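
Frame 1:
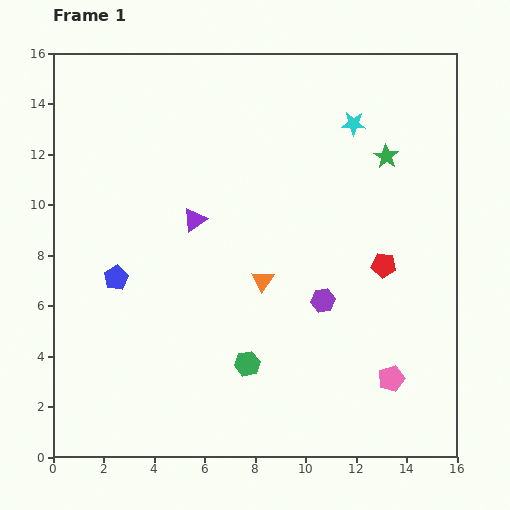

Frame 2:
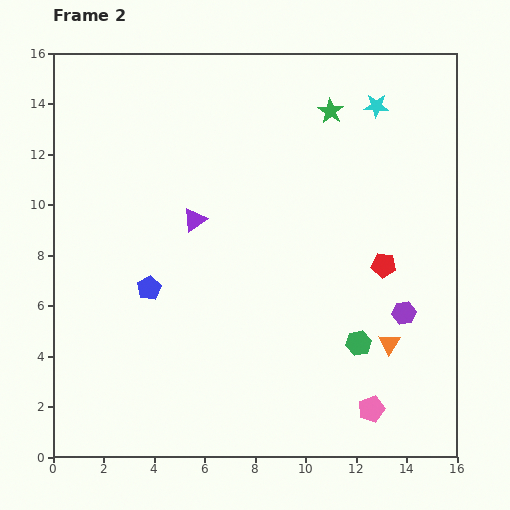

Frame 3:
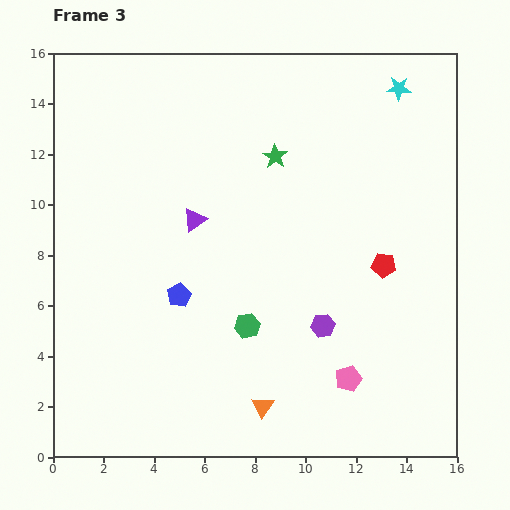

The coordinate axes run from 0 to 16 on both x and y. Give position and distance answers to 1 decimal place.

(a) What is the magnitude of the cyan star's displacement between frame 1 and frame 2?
1.1

The cyan star moved from (11.9, 13.2) to (12.8, 13.9), a distance of √(0.9² + 0.7²) ≈ 1.1.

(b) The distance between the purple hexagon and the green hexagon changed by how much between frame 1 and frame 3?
-0.9

Distance in frame 1: 3.9. Distance in frame 3: 3.0.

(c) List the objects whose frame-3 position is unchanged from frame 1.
the red pentagon, the purple triangle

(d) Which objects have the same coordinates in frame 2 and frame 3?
the red pentagon, the purple triangle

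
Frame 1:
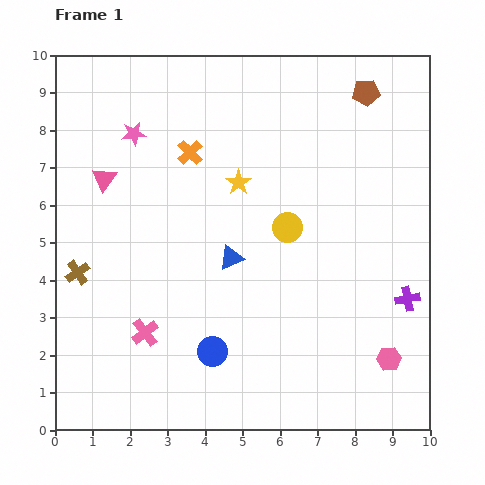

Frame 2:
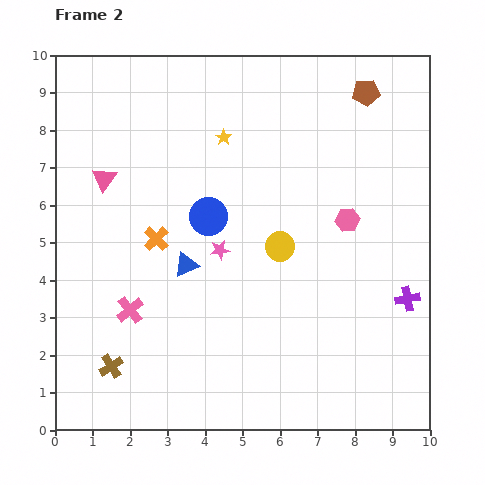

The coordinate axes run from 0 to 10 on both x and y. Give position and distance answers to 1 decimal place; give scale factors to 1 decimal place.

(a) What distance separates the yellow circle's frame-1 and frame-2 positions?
0.5

The yellow circle moved from (6.2, 5.4) to (6.0, 4.9), a distance of √(0.2² + 0.5²) ≈ 0.5.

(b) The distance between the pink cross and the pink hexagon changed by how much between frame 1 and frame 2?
-0.2

Distance in frame 1: 6.5. Distance in frame 2: 6.3.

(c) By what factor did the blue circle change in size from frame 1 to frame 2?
1.3×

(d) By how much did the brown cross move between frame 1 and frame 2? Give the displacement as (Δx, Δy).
(0.9, -2.5)

The brown cross was at (0.6, 4.2) in frame 1 and (1.5, 1.7) in frame 2.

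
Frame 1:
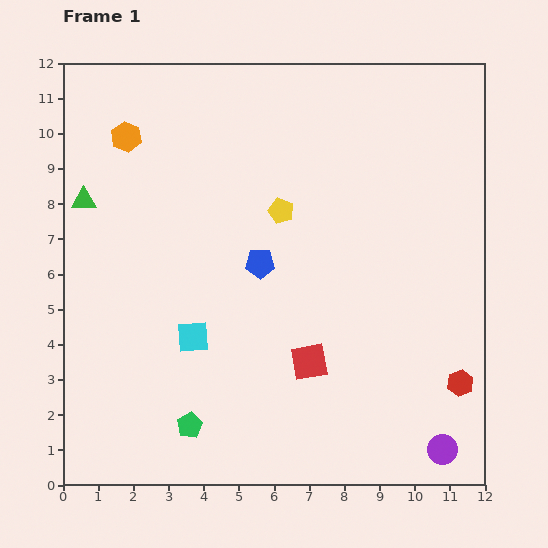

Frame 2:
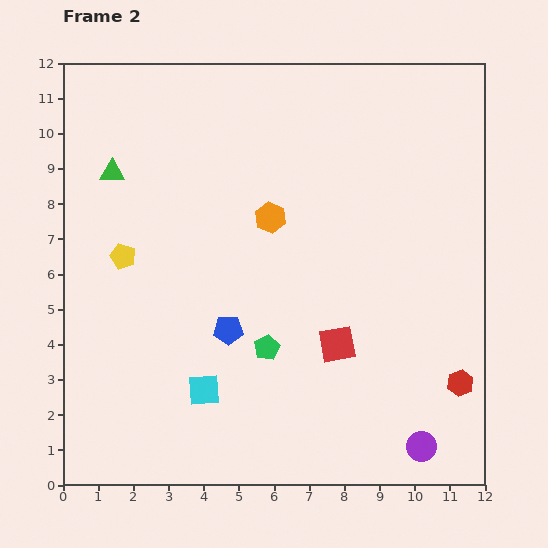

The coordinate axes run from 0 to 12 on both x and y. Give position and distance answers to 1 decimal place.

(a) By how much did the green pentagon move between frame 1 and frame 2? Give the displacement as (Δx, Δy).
(2.2, 2.2)

The green pentagon was at (3.6, 1.7) in frame 1 and (5.8, 3.9) in frame 2.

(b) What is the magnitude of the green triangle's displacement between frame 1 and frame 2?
1.1

The green triangle moved from (0.6, 8.1) to (1.4, 8.9), a distance of √(0.8² + 0.8²) ≈ 1.1.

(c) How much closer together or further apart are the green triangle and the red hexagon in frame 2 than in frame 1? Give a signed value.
-0.3

Distance in frame 1: 11.9. Distance in frame 2: 11.6.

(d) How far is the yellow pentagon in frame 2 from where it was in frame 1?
4.7

The yellow pentagon moved from (6.2, 7.8) to (1.7, 6.5), a distance of √(4.5² + 1.3²) ≈ 4.7.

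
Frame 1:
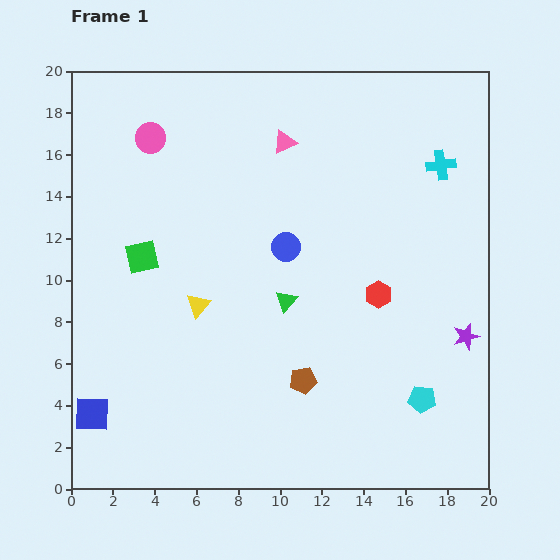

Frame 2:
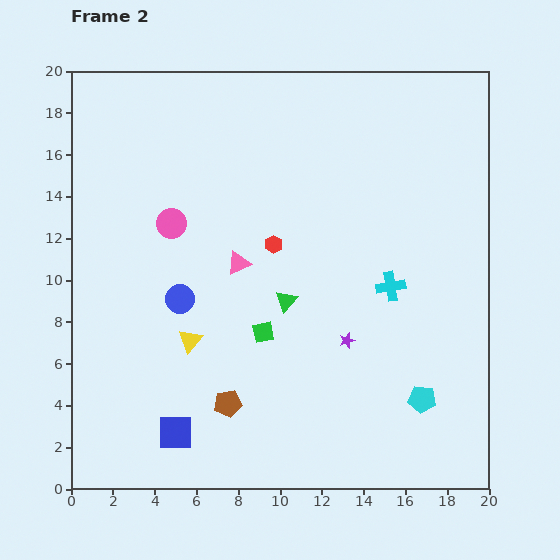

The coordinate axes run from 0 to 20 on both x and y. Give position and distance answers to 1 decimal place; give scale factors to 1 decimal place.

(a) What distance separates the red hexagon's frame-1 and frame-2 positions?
5.5

The red hexagon moved from (14.7, 9.3) to (9.7, 11.7), a distance of √(5.0² + 2.4²) ≈ 5.5.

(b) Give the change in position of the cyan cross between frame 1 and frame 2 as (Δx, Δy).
(-2.4, -5.8)

The cyan cross was at (17.7, 15.5) in frame 1 and (15.3, 9.7) in frame 2.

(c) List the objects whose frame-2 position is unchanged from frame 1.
the cyan pentagon, the green triangle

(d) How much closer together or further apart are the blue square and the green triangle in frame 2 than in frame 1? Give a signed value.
-2.6

Distance in frame 1: 10.8. Distance in frame 2: 8.2.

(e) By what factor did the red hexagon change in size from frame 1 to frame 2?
0.6×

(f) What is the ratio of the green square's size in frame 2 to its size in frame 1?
0.6×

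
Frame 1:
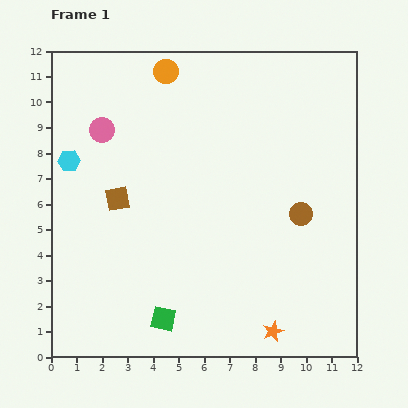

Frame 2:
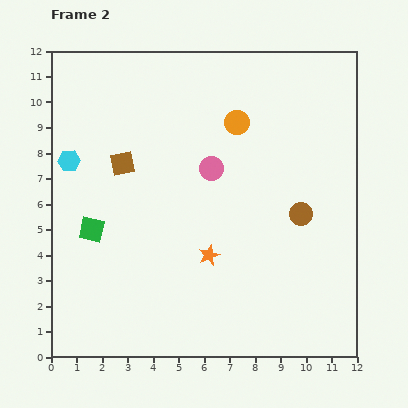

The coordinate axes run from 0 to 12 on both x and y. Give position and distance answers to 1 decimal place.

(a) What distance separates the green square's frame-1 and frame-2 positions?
4.5

The green square moved from (4.4, 1.5) to (1.6, 5.0), a distance of √(2.8² + 3.5²) ≈ 4.5.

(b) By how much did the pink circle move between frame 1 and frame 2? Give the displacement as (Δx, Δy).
(4.3, -1.5)

The pink circle was at (2.0, 8.9) in frame 1 and (6.3, 7.4) in frame 2.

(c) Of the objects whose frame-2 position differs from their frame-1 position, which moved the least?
the brown square

(moved 1.4)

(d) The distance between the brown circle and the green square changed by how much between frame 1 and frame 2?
+1.4

Distance in frame 1: 6.8. Distance in frame 2: 8.2.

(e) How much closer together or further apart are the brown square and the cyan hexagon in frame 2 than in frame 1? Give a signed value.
-0.3

Distance in frame 1: 2.4. Distance in frame 2: 2.1.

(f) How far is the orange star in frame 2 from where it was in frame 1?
3.9

The orange star moved from (8.7, 1.0) to (6.2, 4.0), a distance of √(2.5² + 3.0²) ≈ 3.9.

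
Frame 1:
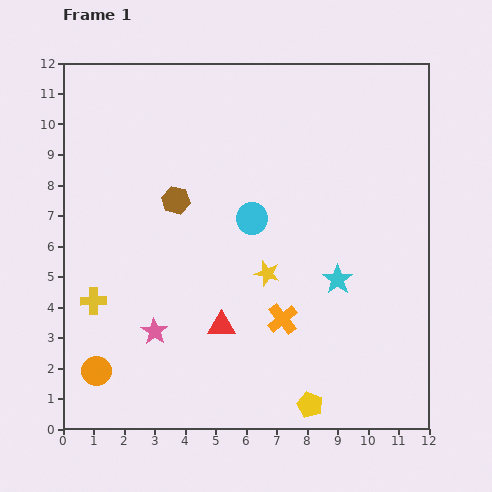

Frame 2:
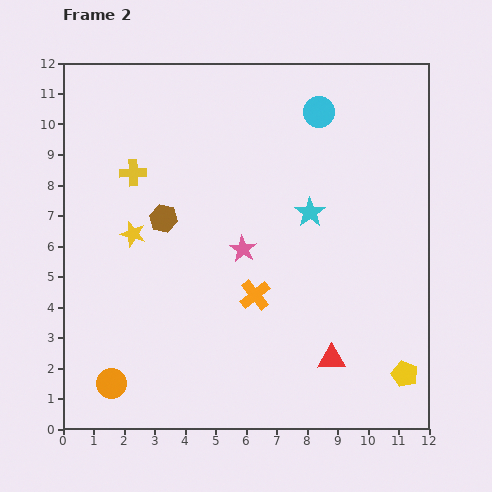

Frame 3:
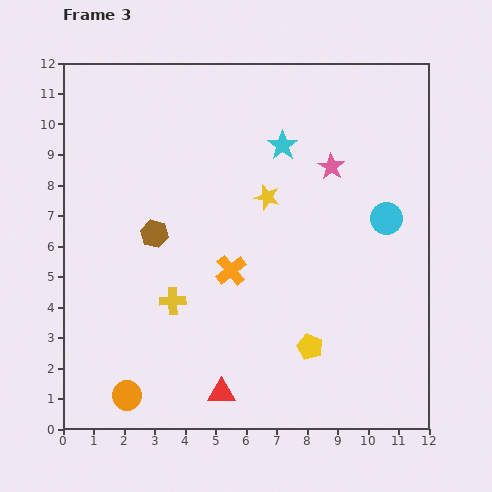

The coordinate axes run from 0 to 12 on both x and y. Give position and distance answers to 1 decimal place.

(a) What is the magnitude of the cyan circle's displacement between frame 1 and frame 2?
4.1

The cyan circle moved from (6.2, 6.9) to (8.4, 10.4), a distance of √(2.2² + 3.5²) ≈ 4.1.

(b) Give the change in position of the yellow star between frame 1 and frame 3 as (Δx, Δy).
(0.0, 2.5)

The yellow star was at (6.7, 5.1) in frame 1 and (6.7, 7.6) in frame 3.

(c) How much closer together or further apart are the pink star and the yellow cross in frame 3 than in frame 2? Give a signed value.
+2.4

Distance in frame 2: 4.4. Distance in frame 3: 6.8.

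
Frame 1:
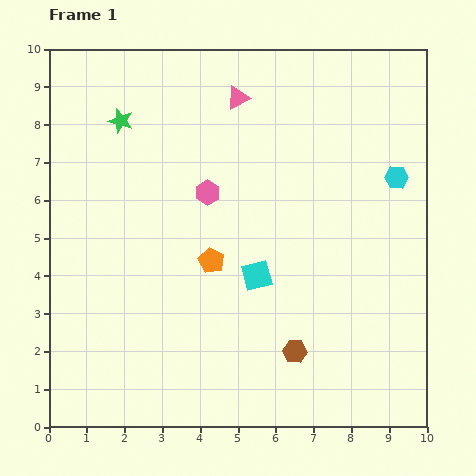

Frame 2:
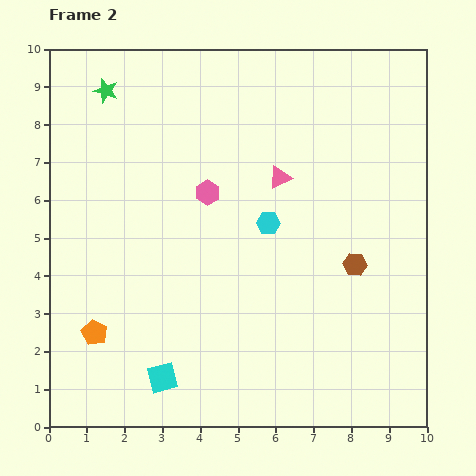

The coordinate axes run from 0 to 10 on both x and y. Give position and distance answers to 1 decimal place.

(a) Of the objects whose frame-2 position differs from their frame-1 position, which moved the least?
the green star

(moved 0.9)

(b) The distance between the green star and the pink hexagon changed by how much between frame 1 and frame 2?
+0.8

Distance in frame 1: 3.0. Distance in frame 2: 3.8.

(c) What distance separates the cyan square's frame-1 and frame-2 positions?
3.7

The cyan square moved from (5.5, 4.0) to (3.0, 1.3), a distance of √(2.5² + 2.7²) ≈ 3.7.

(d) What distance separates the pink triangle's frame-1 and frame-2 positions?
2.4

The pink triangle moved from (5.0, 8.7) to (6.1, 6.6), a distance of √(1.1² + 2.1²) ≈ 2.4.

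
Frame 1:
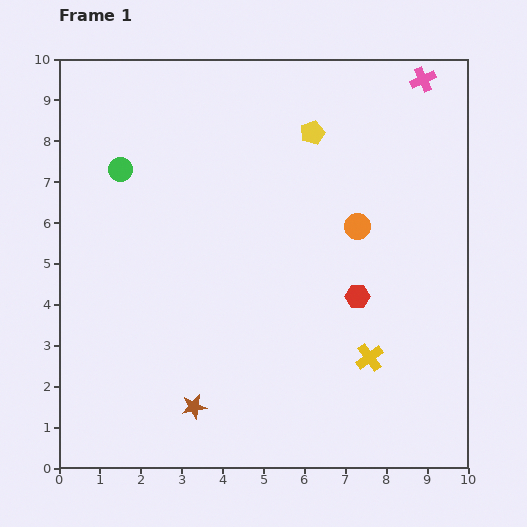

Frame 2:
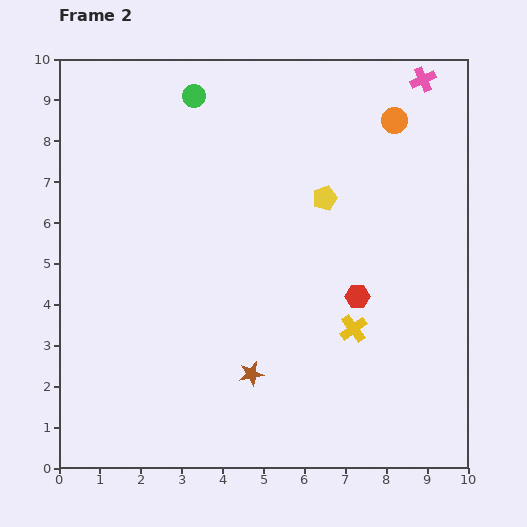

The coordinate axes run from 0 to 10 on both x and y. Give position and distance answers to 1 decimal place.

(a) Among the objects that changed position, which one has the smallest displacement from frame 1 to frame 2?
the yellow cross

(moved 0.8)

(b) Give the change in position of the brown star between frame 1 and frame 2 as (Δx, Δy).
(1.4, 0.8)

The brown star was at (3.3, 1.5) in frame 1 and (4.7, 2.3) in frame 2.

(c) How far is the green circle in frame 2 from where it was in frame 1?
2.5

The green circle moved from (1.5, 7.3) to (3.3, 9.1), a distance of √(1.8² + 1.8²) ≈ 2.5.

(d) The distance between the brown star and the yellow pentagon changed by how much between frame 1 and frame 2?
-2.6

Distance in frame 1: 7.3. Distance in frame 2: 4.7.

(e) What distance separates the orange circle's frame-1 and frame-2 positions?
2.8

The orange circle moved from (7.3, 5.9) to (8.2, 8.5), a distance of √(0.9² + 2.6²) ≈ 2.8.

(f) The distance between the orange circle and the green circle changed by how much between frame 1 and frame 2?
-1.1

Distance in frame 1: 6.0. Distance in frame 2: 4.9.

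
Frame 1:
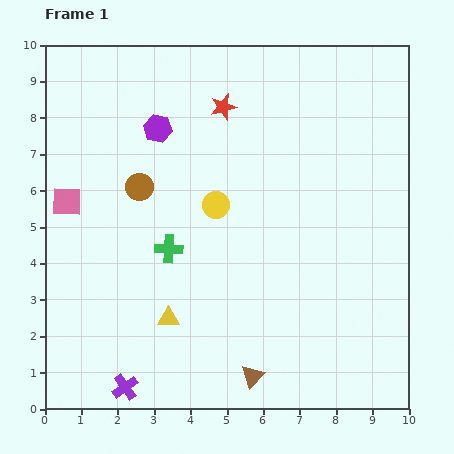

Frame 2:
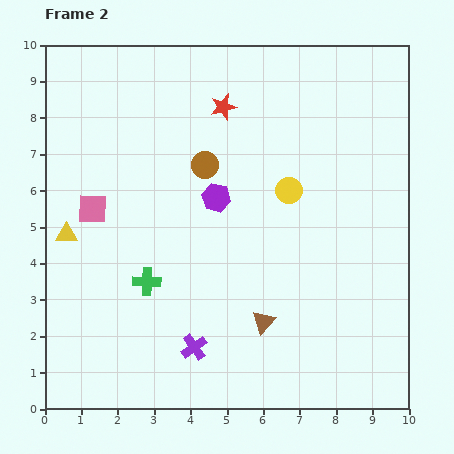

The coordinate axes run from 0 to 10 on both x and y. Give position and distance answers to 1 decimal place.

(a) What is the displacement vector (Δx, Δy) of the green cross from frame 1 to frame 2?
(-0.6, -0.9)

The green cross was at (3.4, 4.4) in frame 1 and (2.8, 3.5) in frame 2.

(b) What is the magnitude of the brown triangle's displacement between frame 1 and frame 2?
1.5

The brown triangle moved from (5.7, 0.9) to (6.0, 2.4), a distance of √(0.3² + 1.5²) ≈ 1.5.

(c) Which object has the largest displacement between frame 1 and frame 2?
the yellow triangle

(moved 3.6; next 2.5)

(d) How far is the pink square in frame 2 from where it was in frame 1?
0.7

The pink square moved from (0.6, 5.7) to (1.3, 5.5), a distance of √(0.7² + 0.2²) ≈ 0.7.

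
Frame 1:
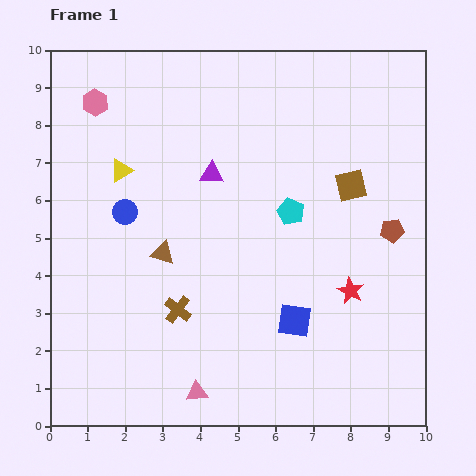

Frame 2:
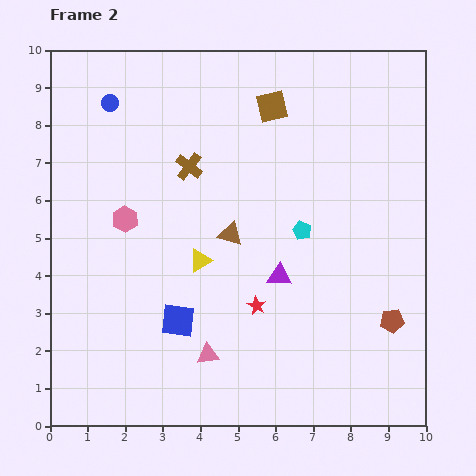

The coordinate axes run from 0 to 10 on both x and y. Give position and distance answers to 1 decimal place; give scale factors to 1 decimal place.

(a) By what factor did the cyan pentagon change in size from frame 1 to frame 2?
0.7×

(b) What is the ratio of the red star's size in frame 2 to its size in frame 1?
0.7×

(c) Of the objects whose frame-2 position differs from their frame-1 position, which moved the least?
the cyan pentagon

(moved 0.6)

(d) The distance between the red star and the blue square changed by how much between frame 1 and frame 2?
+0.4

Distance in frame 1: 1.7. Distance in frame 2: 2.1.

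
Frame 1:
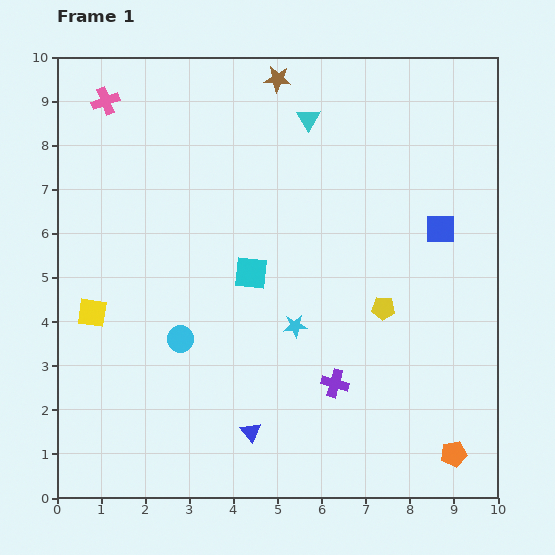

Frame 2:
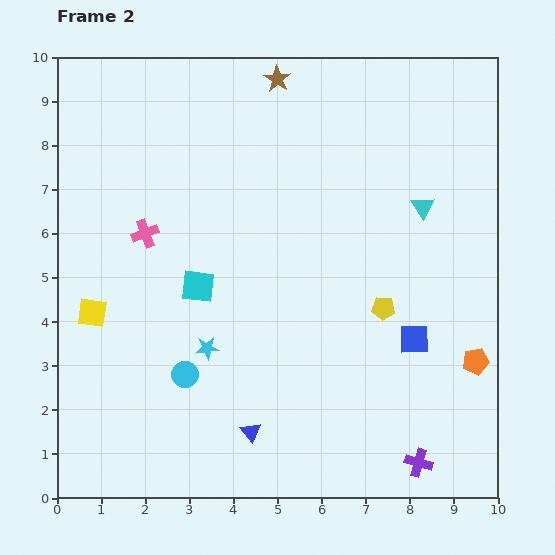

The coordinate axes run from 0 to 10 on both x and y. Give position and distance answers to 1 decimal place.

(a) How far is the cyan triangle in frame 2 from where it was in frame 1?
3.3

The cyan triangle moved from (5.7, 8.6) to (8.3, 6.6), a distance of √(2.6² + 2.0²) ≈ 3.3.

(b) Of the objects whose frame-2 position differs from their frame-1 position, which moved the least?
the cyan circle

(moved 0.8)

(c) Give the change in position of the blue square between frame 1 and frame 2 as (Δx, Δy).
(-0.6, -2.5)

The blue square was at (8.7, 6.1) in frame 1 and (8.1, 3.6) in frame 2.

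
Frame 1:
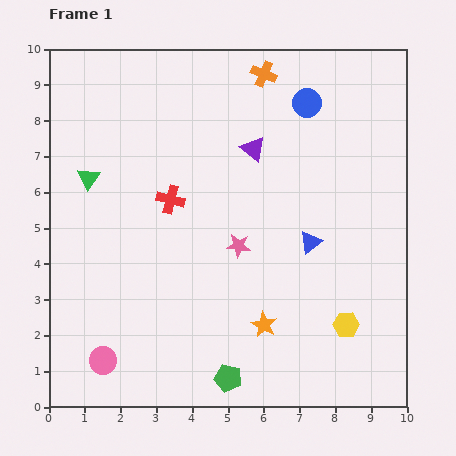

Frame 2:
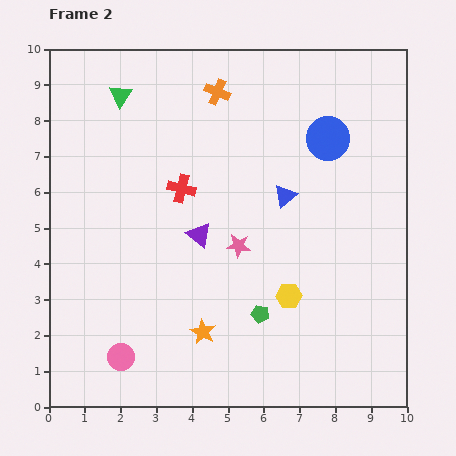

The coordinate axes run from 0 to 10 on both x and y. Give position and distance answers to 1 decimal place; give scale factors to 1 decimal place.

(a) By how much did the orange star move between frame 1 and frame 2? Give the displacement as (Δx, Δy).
(-1.7, -0.2)

The orange star was at (6.0, 2.3) in frame 1 and (4.3, 2.1) in frame 2.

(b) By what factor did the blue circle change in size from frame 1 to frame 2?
1.5×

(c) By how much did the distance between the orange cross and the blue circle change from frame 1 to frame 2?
+2.0

Distance in frame 1: 1.4. Distance in frame 2: 3.4.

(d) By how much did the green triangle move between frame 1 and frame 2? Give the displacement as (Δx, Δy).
(0.9, 2.3)

The green triangle was at (1.1, 6.4) in frame 1 and (2.0, 8.7) in frame 2.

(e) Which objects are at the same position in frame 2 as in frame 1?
the pink star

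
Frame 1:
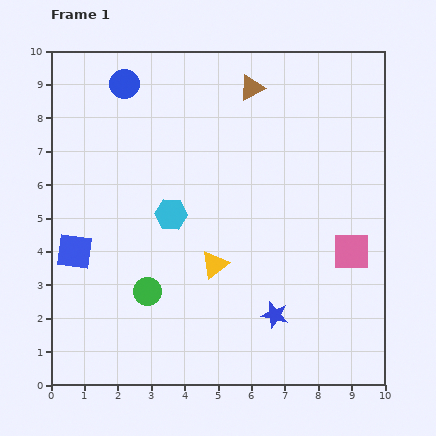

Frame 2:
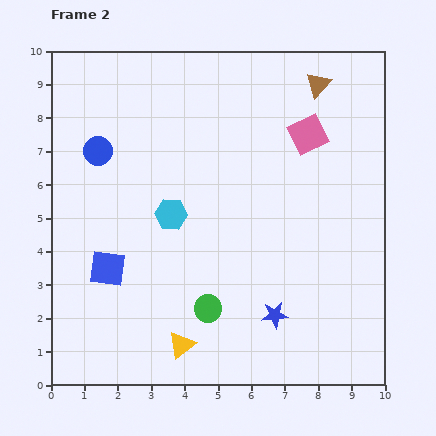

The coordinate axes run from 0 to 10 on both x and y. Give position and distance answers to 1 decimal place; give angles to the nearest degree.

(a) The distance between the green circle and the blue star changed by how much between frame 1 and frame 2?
-1.9

Distance in frame 1: 3.9. Distance in frame 2: 2.0.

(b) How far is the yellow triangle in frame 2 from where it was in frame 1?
2.6

The yellow triangle moved from (4.9, 3.6) to (3.9, 1.2), a distance of √(1.0² + 2.4²) ≈ 2.6.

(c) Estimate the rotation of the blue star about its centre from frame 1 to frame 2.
19° counter-clockwise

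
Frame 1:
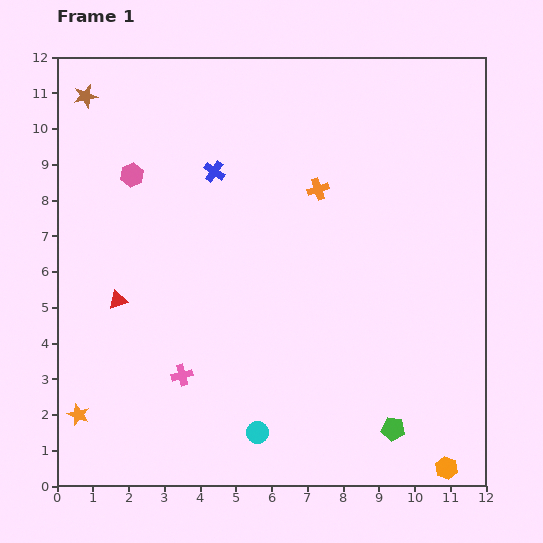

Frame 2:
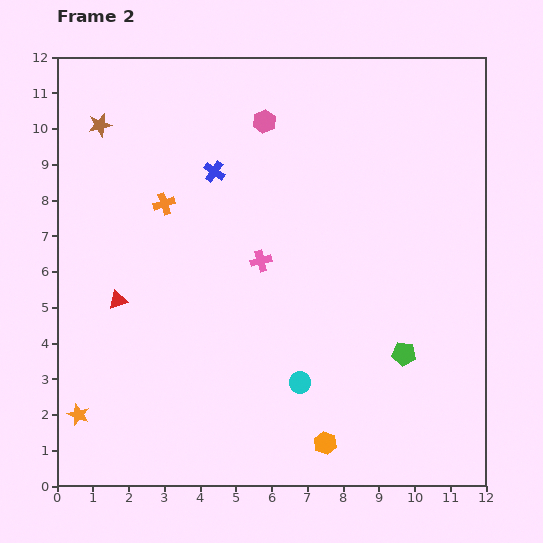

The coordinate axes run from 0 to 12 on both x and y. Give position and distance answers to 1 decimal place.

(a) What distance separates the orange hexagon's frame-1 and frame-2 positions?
3.5

The orange hexagon moved from (10.9, 0.5) to (7.5, 1.2), a distance of √(3.4² + 0.7²) ≈ 3.5.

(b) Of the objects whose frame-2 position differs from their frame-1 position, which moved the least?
the brown star

(moved 0.9)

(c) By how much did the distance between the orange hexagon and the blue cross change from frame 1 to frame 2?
-2.3

Distance in frame 1: 10.5. Distance in frame 2: 8.2.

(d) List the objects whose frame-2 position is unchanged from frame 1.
the red triangle, the blue cross, the orange star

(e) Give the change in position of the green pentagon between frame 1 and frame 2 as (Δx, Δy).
(0.3, 2.1)

The green pentagon was at (9.4, 1.6) in frame 1 and (9.7, 3.7) in frame 2.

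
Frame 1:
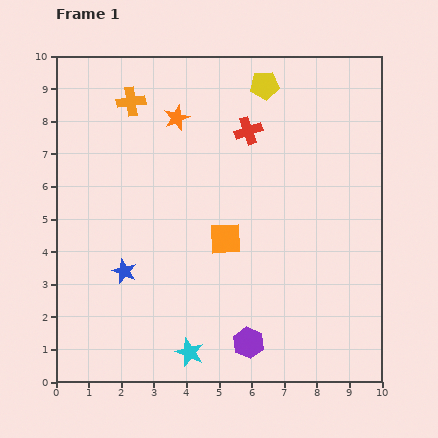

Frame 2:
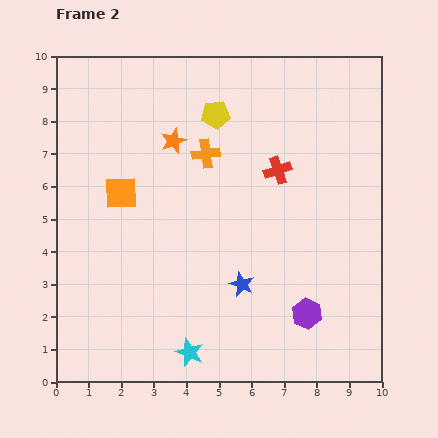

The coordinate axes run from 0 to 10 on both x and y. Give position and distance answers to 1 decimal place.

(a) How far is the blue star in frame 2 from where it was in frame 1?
3.6

The blue star moved from (2.1, 3.4) to (5.7, 3.0), a distance of √(3.6² + 0.4²) ≈ 3.6.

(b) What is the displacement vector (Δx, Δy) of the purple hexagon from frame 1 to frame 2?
(1.8, 0.9)

The purple hexagon was at (5.9, 1.2) in frame 1 and (7.7, 2.1) in frame 2.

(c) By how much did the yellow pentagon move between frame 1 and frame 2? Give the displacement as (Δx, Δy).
(-1.5, -0.9)

The yellow pentagon was at (6.4, 9.1) in frame 1 and (4.9, 8.2) in frame 2.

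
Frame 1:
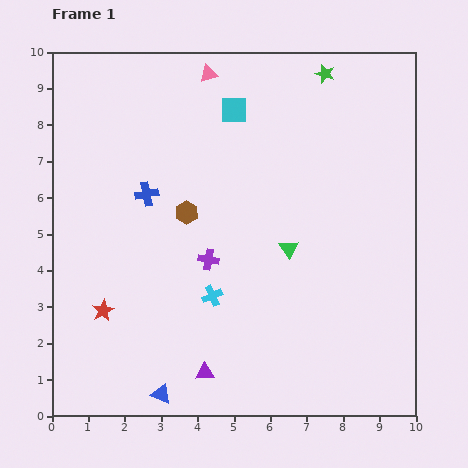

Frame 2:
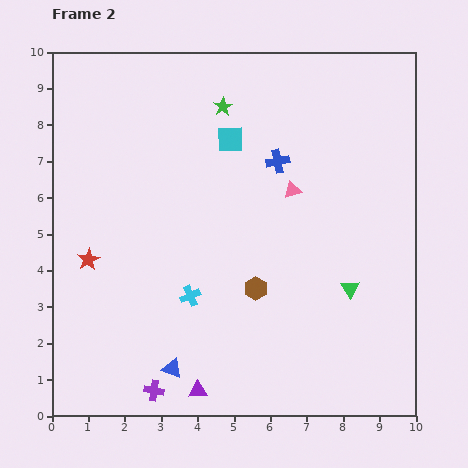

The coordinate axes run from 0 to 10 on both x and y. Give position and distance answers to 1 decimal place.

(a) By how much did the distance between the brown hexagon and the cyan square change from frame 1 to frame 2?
+1.1

Distance in frame 1: 3.1. Distance in frame 2: 4.2.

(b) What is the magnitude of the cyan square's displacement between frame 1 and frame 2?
0.8

The cyan square moved from (5.0, 8.4) to (4.9, 7.6), a distance of √(0.1² + 0.8²) ≈ 0.8.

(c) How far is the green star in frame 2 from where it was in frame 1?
2.9

The green star moved from (7.5, 9.4) to (4.7, 8.5), a distance of √(2.8² + 0.9²) ≈ 2.9.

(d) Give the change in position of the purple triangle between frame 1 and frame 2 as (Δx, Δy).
(-0.2, -0.5)

The purple triangle was at (4.2, 1.2) in frame 1 and (4.0, 0.7) in frame 2.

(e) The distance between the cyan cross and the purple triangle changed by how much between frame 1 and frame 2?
+0.5

Distance in frame 1: 2.1. Distance in frame 2: 2.6.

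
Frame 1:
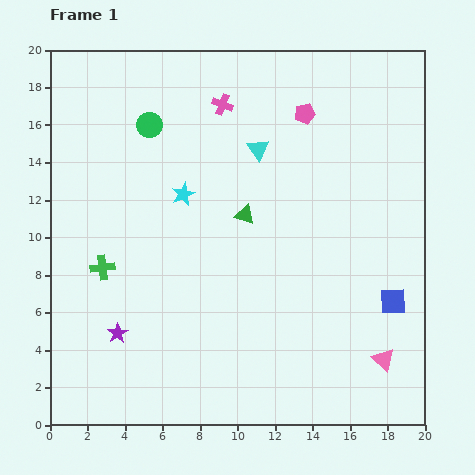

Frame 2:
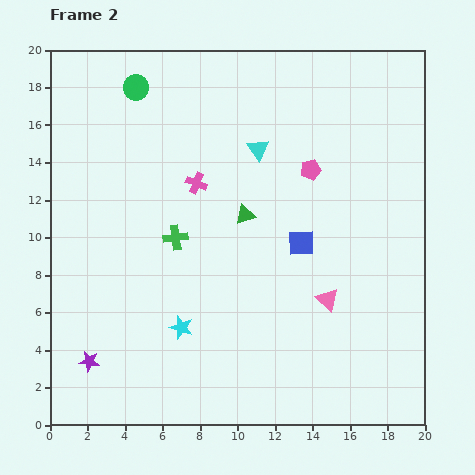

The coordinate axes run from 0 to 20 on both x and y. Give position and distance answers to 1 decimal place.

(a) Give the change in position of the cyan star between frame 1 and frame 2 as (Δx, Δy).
(-0.1, -7.1)

The cyan star was at (7.1, 12.3) in frame 1 and (7.0, 5.2) in frame 2.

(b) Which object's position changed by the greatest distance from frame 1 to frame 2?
the cyan star

(moved 7.1; next 5.8)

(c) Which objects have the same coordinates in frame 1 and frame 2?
the green triangle, the cyan triangle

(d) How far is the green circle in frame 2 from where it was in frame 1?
2.1

The green circle moved from (5.3, 16.0) to (4.6, 18.0), a distance of √(0.7² + 2.0²) ≈ 2.1.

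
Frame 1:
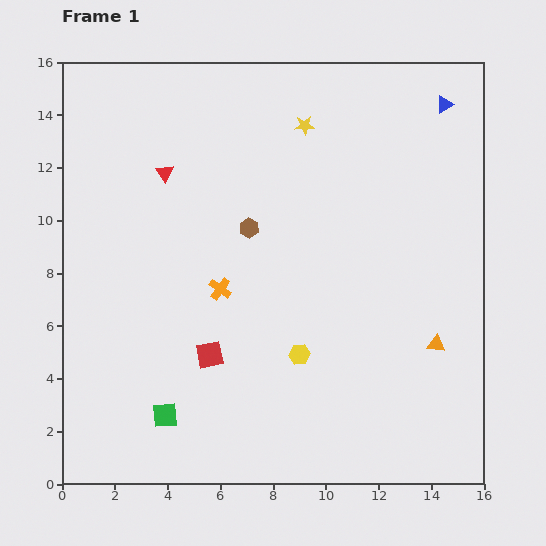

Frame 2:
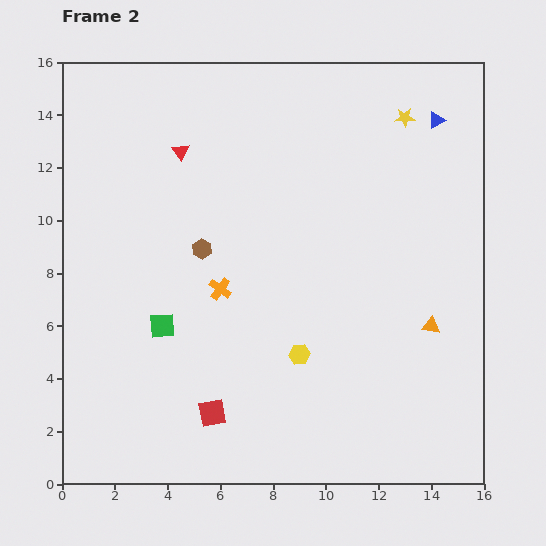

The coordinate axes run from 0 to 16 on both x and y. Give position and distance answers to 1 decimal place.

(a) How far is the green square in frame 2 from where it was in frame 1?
3.4

The green square moved from (3.9, 2.6) to (3.8, 6.0), a distance of √(0.1² + 3.4²) ≈ 3.4.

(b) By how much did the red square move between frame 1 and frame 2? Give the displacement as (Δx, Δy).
(0.1, -2.2)

The red square was at (5.6, 4.9) in frame 1 and (5.7, 2.7) in frame 2.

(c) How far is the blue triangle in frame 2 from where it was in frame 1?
0.7

The blue triangle moved from (14.5, 14.4) to (14.2, 13.8), a distance of √(0.3² + 0.6²) ≈ 0.7.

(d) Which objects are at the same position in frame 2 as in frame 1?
the orange cross, the yellow hexagon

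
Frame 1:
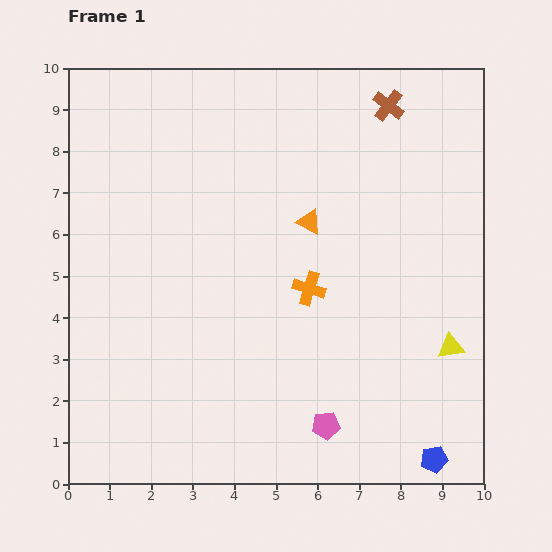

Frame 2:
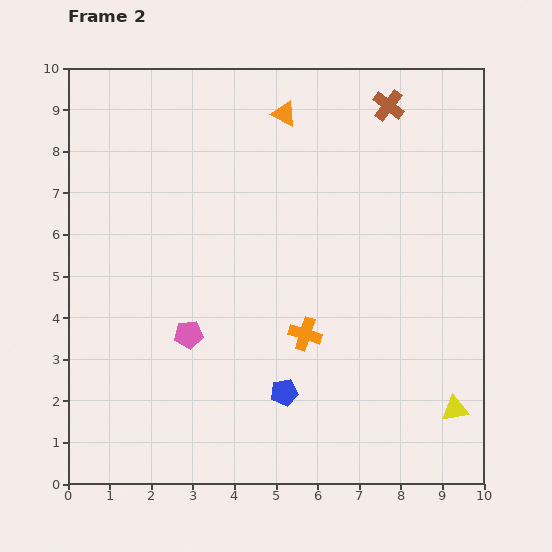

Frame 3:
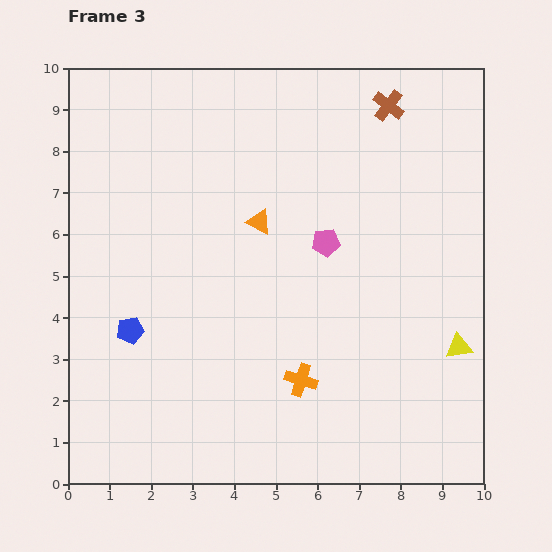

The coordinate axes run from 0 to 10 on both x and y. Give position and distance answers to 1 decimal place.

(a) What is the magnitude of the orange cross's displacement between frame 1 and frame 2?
1.1

The orange cross moved from (5.8, 4.7) to (5.7, 3.6), a distance of √(0.1² + 1.1²) ≈ 1.1.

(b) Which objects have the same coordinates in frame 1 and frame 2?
the brown cross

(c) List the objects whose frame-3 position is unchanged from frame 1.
the brown cross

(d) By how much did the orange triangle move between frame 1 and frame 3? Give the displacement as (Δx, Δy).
(-1.2, 0.0)

The orange triangle was at (5.8, 6.3) in frame 1 and (4.6, 6.3) in frame 3.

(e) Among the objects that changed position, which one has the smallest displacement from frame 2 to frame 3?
the orange cross

(moved 1.1)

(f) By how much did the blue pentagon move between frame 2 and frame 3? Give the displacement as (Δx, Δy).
(-3.7, 1.5)

The blue pentagon was at (5.2, 2.2) in frame 2 and (1.5, 3.7) in frame 3.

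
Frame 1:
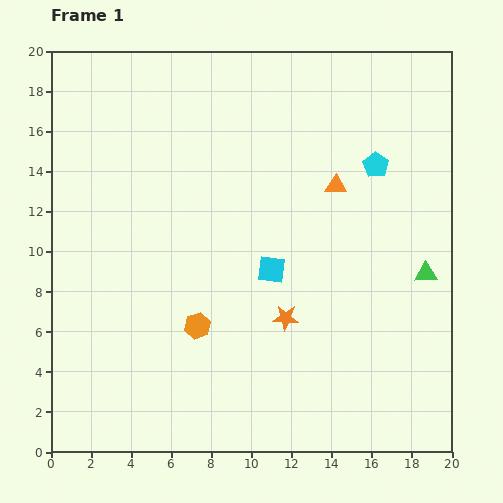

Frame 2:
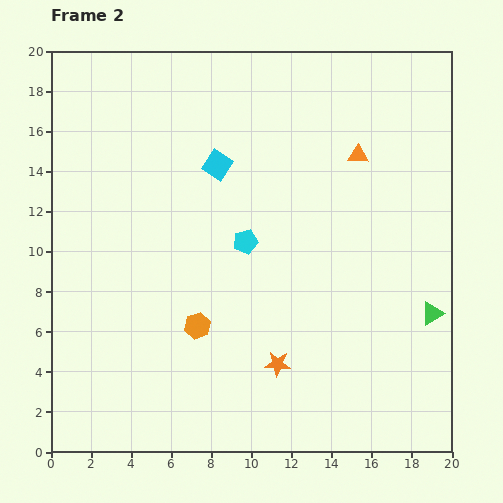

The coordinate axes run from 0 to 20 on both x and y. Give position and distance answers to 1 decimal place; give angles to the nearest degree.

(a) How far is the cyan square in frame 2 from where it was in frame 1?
5.9

The cyan square moved from (11.0, 9.1) to (8.3, 14.3), a distance of √(2.7² + 5.2²) ≈ 5.9.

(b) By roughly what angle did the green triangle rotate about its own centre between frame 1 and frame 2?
27° counter-clockwise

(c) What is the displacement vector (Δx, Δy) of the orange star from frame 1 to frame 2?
(-0.4, -2.3)

The orange star was at (11.7, 6.7) in frame 1 and (11.3, 4.4) in frame 2.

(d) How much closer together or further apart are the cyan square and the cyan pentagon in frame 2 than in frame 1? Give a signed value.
-3.4

Distance in frame 1: 7.4. Distance in frame 2: 4.0.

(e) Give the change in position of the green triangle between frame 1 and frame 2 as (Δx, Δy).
(0.3, -2.0)

The green triangle was at (18.7, 8.9) in frame 1 and (19.0, 6.9) in frame 2.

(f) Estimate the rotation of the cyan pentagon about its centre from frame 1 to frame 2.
24° clockwise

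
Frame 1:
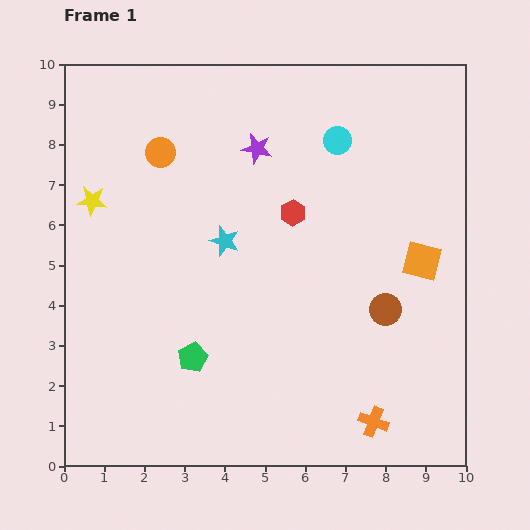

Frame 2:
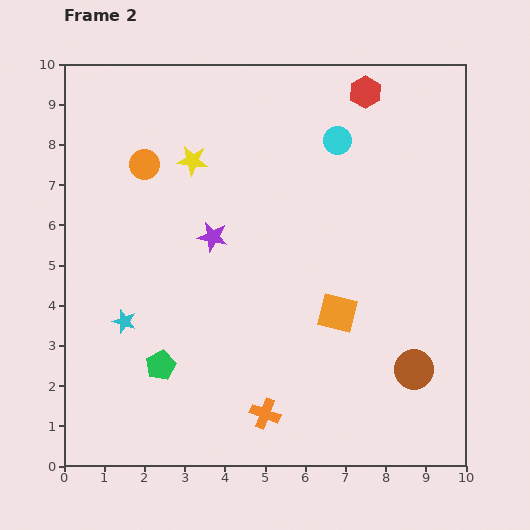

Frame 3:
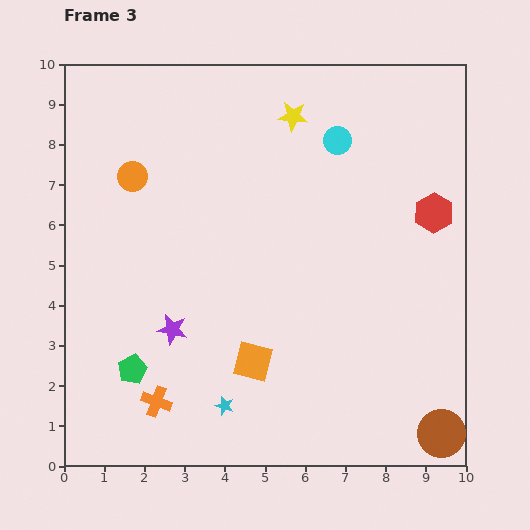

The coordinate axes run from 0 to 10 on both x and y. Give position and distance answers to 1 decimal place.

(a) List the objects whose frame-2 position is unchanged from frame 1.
the cyan circle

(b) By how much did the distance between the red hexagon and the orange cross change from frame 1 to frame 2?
+2.8

Distance in frame 1: 5.6. Distance in frame 2: 8.4.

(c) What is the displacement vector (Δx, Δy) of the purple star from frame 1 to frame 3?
(-2.1, -4.5)

The purple star was at (4.8, 7.9) in frame 1 and (2.7, 3.4) in frame 3.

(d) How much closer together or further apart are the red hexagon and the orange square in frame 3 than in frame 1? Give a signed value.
+2.4

Distance in frame 1: 3.4. Distance in frame 3: 5.8.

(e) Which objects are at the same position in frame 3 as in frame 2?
the cyan circle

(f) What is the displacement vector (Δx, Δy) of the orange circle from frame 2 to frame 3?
(-0.3, -0.3)

The orange circle was at (2.0, 7.5) in frame 2 and (1.7, 7.2) in frame 3.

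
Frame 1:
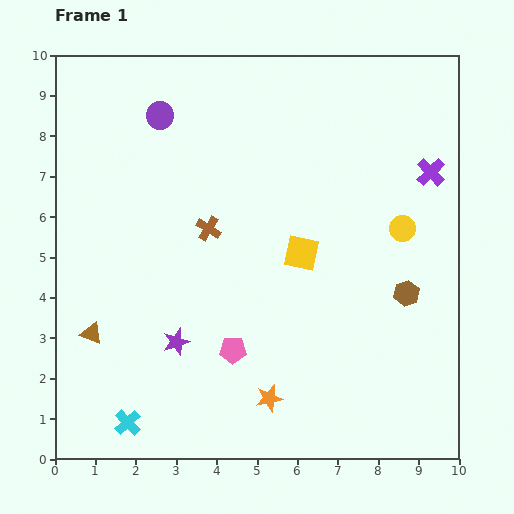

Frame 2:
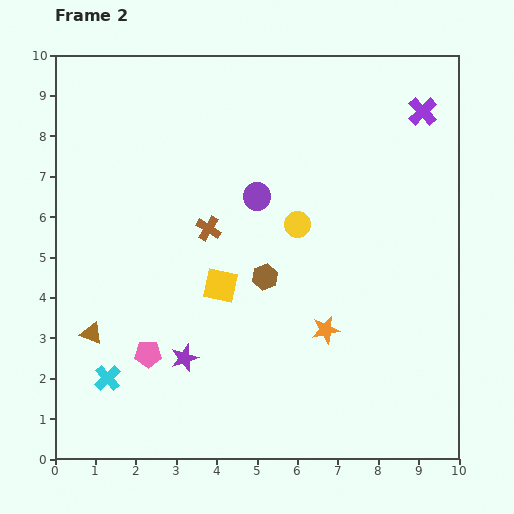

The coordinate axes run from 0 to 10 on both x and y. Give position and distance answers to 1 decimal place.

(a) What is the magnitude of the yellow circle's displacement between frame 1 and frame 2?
2.6

The yellow circle moved from (8.6, 5.7) to (6.0, 5.8), a distance of √(2.6² + 0.1²) ≈ 2.6.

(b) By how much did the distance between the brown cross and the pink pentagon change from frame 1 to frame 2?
+0.3

Distance in frame 1: 3.1. Distance in frame 2: 3.4.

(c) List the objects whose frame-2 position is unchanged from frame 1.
the brown triangle, the brown cross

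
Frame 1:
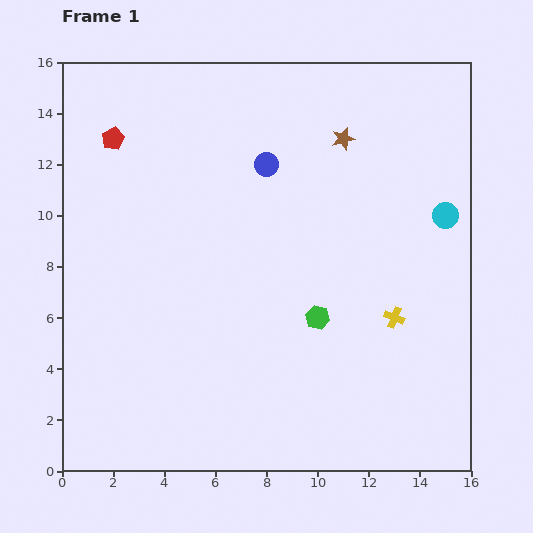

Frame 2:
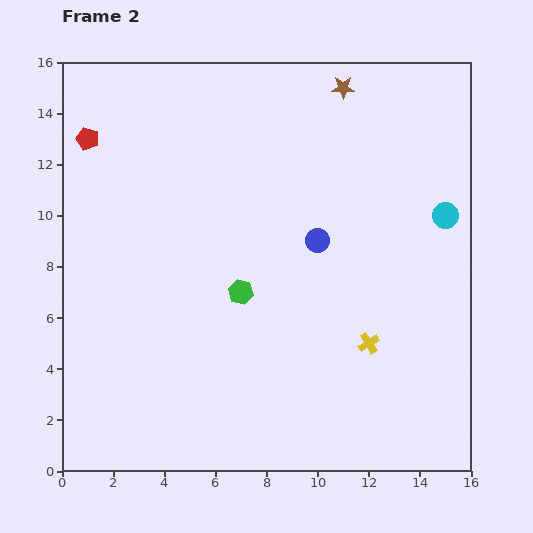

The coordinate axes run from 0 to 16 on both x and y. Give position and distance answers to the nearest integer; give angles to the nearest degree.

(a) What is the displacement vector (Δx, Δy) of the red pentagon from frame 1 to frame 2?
(-1, 0)

The red pentagon was at (2, 13) in frame 1 and (1, 13) in frame 2.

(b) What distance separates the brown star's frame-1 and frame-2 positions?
2

The brown star moved from (11, 13) to (11, 15), a distance of √(0² + 2²) ≈ 2.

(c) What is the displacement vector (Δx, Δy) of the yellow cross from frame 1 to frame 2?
(-1, -1)

The yellow cross was at (13, 6) in frame 1 and (12, 5) in frame 2.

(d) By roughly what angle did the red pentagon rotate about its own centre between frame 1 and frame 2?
28° counter-clockwise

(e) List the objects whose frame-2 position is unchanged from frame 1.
the cyan circle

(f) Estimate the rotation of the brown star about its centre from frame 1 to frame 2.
15° clockwise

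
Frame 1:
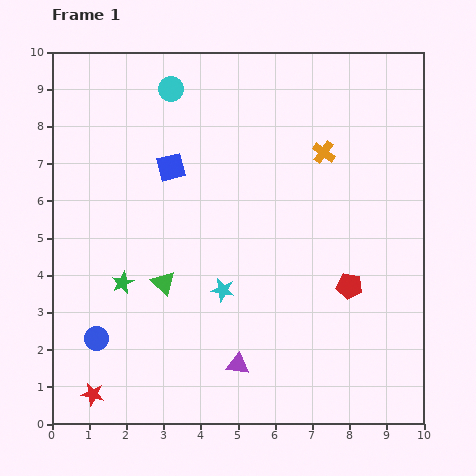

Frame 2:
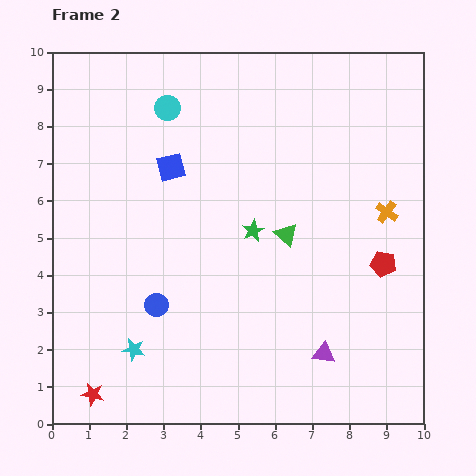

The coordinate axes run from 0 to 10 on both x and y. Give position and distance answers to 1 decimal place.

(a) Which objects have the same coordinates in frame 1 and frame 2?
the blue square, the red star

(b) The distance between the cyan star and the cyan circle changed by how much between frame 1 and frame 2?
+1.0

Distance in frame 1: 5.6. Distance in frame 2: 6.6.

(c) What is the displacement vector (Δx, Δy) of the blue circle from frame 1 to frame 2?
(1.6, 0.9)

The blue circle was at (1.2, 2.3) in frame 1 and (2.8, 3.2) in frame 2.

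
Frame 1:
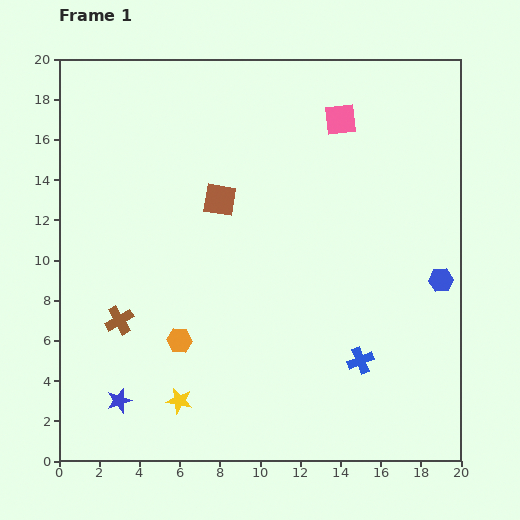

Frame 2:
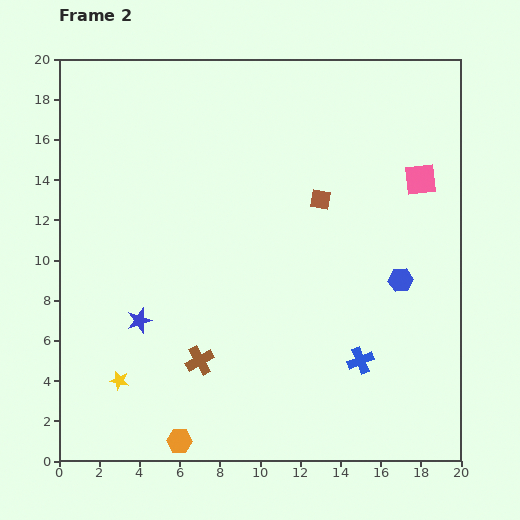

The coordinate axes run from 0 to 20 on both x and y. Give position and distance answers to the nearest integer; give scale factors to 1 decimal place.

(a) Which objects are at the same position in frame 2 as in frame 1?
the blue cross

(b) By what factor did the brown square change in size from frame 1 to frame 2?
0.6×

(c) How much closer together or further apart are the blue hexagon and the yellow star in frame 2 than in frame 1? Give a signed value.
+1

Distance in frame 1: 14. Distance in frame 2: 15.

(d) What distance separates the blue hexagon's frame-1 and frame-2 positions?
2

The blue hexagon moved from (19, 9) to (17, 9), a distance of √(2² + 0²) ≈ 2.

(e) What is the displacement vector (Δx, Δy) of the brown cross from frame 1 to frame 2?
(4, -2)

The brown cross was at (3, 7) in frame 1 and (7, 5) in frame 2.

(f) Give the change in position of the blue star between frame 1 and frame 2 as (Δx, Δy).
(1, 4)

The blue star was at (3, 3) in frame 1 and (4, 7) in frame 2.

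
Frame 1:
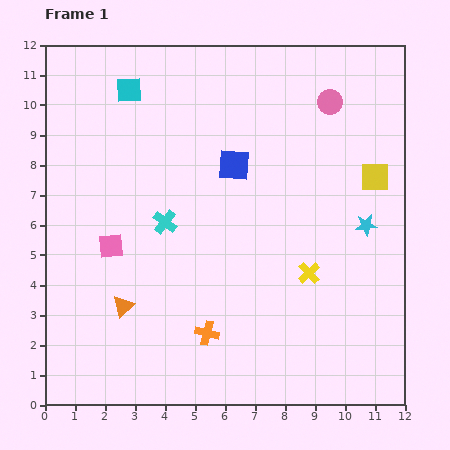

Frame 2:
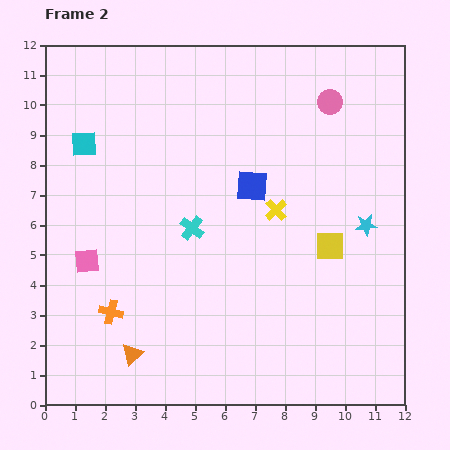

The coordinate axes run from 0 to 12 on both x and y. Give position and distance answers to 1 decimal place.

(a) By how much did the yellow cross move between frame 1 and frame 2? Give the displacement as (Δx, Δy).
(-1.1, 2.1)

The yellow cross was at (8.8, 4.4) in frame 1 and (7.7, 6.5) in frame 2.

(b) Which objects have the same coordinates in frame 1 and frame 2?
the cyan star, the pink circle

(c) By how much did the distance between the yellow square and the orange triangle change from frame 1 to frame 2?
-1.9

Distance in frame 1: 9.4. Distance in frame 2: 7.5.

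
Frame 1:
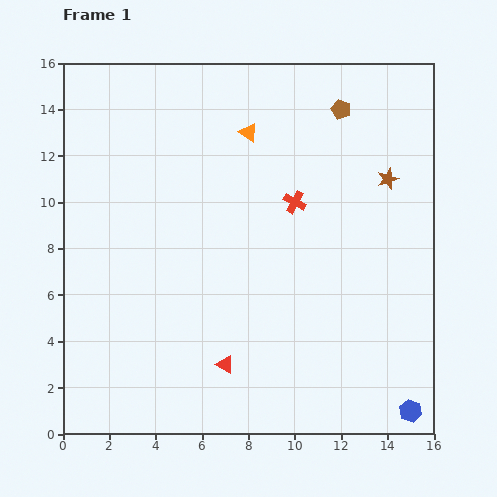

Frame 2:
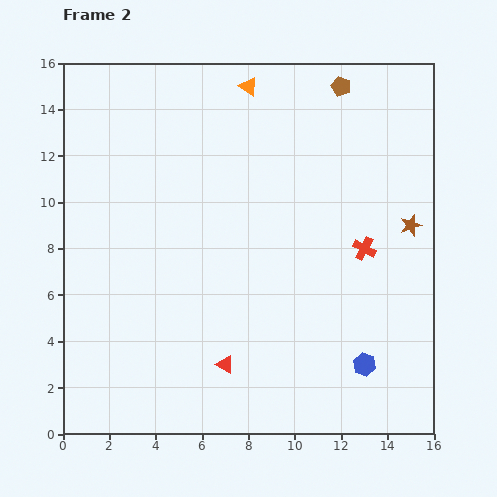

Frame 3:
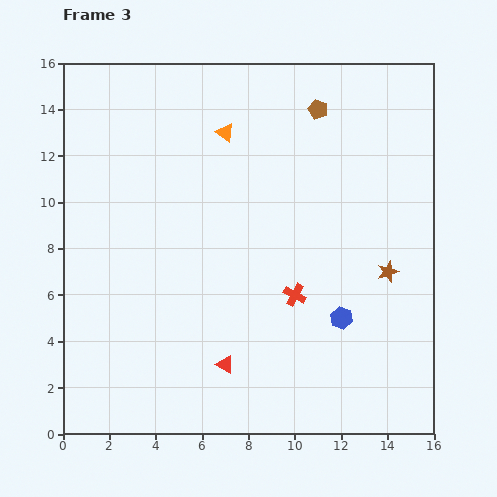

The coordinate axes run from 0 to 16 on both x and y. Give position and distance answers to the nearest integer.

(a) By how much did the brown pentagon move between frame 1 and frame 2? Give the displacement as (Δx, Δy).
(0, 1)

The brown pentagon was at (12, 14) in frame 1 and (12, 15) in frame 2.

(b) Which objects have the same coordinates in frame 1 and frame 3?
the red triangle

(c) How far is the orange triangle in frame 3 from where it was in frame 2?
2

The orange triangle moved from (8, 15) to (7, 13), a distance of √(1² + 2²) ≈ 2.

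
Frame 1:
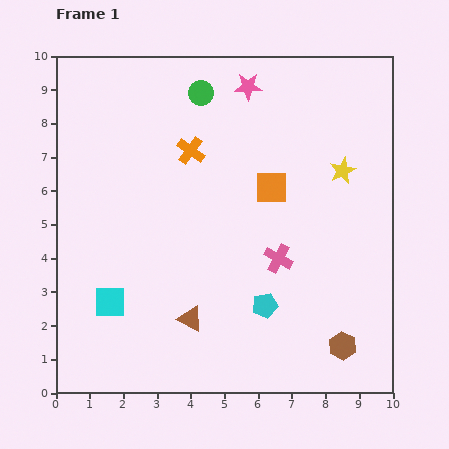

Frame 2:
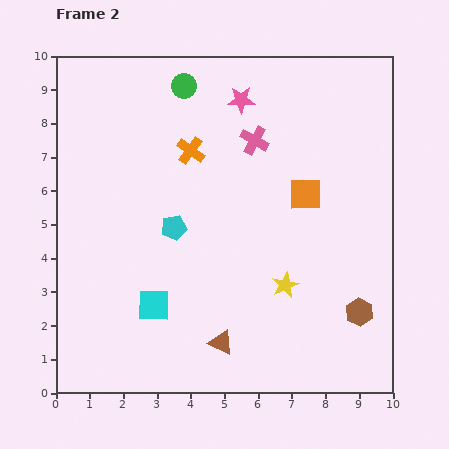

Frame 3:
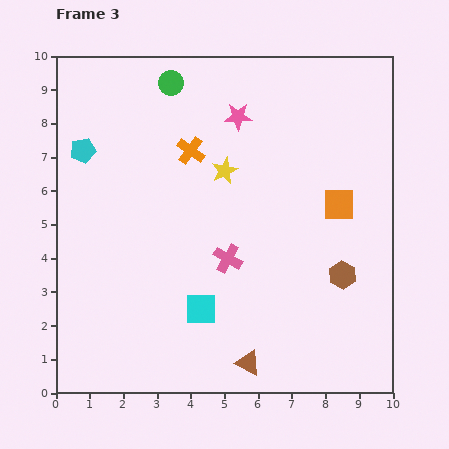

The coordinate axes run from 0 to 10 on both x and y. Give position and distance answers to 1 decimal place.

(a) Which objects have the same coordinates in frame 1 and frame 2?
the orange cross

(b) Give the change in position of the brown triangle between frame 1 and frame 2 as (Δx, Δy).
(0.9, -0.7)

The brown triangle was at (4.0, 2.2) in frame 1 and (4.9, 1.5) in frame 2.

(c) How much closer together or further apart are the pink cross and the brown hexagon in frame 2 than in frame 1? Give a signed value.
+2.8

Distance in frame 1: 3.2. Distance in frame 2: 6.0.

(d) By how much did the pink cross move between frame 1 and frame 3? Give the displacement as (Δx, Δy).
(-1.5, 0.0)

The pink cross was at (6.6, 4.0) in frame 1 and (5.1, 4.0) in frame 3.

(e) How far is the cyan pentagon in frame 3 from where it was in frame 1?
7.1

The cyan pentagon moved from (6.2, 2.6) to (0.8, 7.2), a distance of √(5.4² + 4.6²) ≈ 7.1.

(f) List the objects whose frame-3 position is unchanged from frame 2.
the orange cross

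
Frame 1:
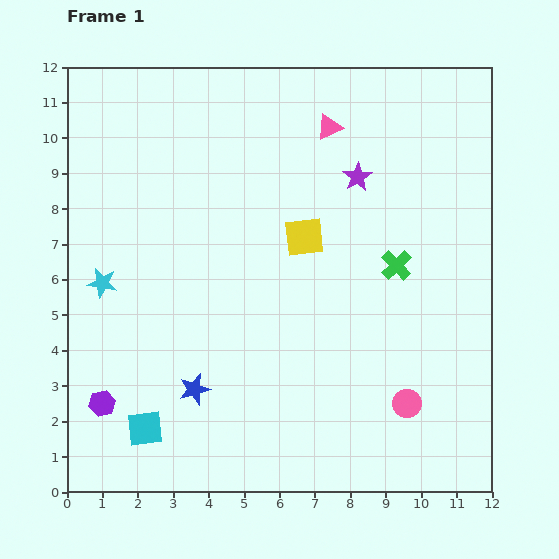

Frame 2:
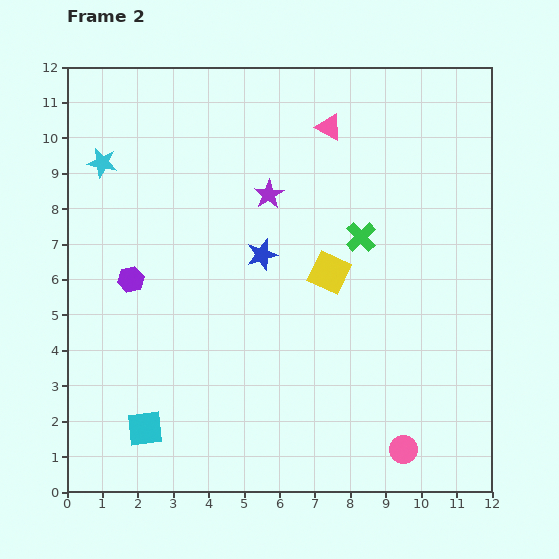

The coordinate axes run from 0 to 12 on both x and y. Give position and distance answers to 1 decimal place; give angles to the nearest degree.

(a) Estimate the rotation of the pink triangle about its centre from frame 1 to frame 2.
53° clockwise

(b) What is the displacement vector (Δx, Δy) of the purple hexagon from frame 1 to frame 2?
(0.8, 3.5)

The purple hexagon was at (1.0, 2.5) in frame 1 and (1.8, 6.0) in frame 2.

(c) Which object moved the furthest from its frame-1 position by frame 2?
the blue star

(moved 4.2; next 3.6)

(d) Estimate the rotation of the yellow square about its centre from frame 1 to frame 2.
31° clockwise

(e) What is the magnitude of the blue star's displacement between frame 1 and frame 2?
4.2

The blue star moved from (3.6, 2.9) to (5.5, 6.7), a distance of √(1.9² + 3.8²) ≈ 4.2.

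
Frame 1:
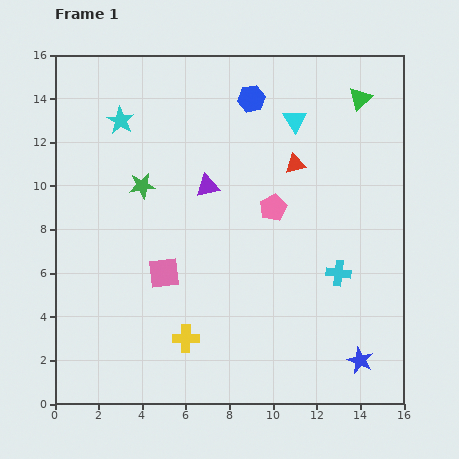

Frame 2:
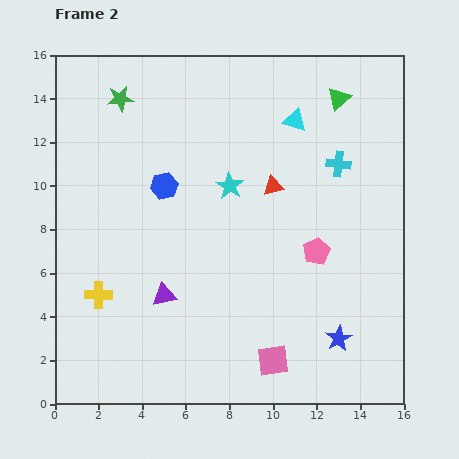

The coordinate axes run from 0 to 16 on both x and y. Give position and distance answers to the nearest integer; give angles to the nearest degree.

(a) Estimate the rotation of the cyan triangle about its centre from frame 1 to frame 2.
42° counter-clockwise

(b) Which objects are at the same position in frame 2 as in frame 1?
the cyan triangle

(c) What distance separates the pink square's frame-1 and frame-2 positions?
6

The pink square moved from (5, 6) to (10, 2), a distance of √(5² + 4²) ≈ 6.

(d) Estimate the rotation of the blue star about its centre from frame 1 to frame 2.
20° clockwise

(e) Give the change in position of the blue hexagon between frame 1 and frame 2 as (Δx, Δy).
(-4, -4)

The blue hexagon was at (9, 14) in frame 1 and (5, 10) in frame 2.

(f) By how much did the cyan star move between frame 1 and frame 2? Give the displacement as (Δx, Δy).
(5, -3)

The cyan star was at (3, 13) in frame 1 and (8, 10) in frame 2.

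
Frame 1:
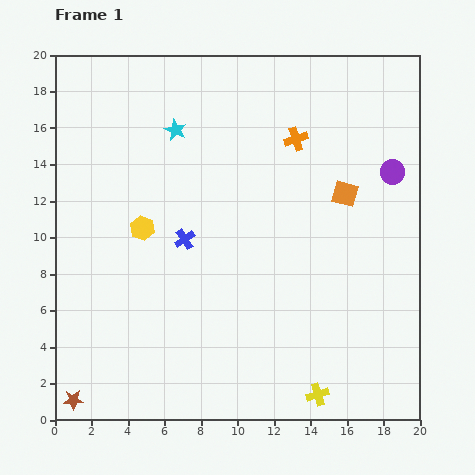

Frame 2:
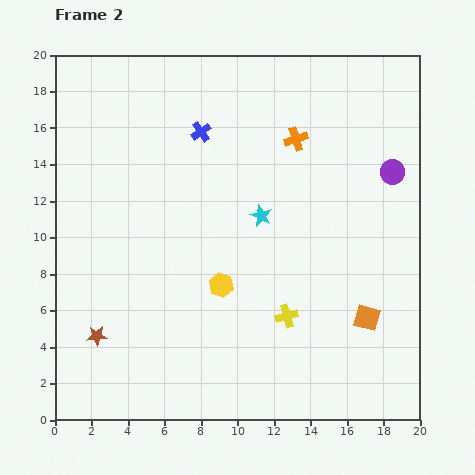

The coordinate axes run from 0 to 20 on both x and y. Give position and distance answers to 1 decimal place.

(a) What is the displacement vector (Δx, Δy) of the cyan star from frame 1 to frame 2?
(4.7, -4.7)

The cyan star was at (6.6, 15.9) in frame 1 and (11.3, 11.2) in frame 2.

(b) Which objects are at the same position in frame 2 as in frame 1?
the orange cross, the purple circle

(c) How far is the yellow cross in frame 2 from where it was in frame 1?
4.6

The yellow cross moved from (14.4, 1.4) to (12.7, 5.7), a distance of √(1.7² + 4.3²) ≈ 4.6.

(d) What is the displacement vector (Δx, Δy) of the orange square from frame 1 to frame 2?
(1.2, -6.8)

The orange square was at (15.9, 12.4) in frame 1 and (17.1, 5.6) in frame 2.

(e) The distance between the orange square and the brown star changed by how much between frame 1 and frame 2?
-3.9

Distance in frame 1: 18.7. Distance in frame 2: 14.8.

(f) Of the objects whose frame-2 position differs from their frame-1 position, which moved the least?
the brown star

(moved 3.7)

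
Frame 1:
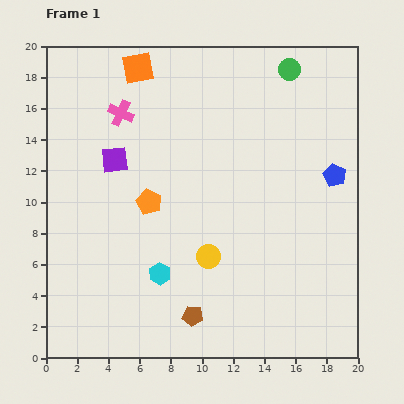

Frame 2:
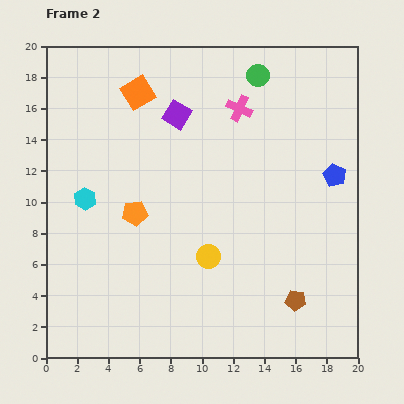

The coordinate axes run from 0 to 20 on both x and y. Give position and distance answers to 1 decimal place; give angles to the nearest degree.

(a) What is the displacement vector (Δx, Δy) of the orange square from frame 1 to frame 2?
(0.0, -1.6)

The orange square was at (5.9, 18.6) in frame 1 and (5.9, 17.0) in frame 2.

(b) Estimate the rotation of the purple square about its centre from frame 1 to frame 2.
38° clockwise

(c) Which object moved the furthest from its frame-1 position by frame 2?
the pink cross

(moved 7.6; next 6.8)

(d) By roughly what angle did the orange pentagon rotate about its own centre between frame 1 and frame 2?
31° counter-clockwise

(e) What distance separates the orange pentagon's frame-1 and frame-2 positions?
1.1

The orange pentagon moved from (6.6, 10.0) to (5.7, 9.3), a distance of √(0.9² + 0.7²) ≈ 1.1.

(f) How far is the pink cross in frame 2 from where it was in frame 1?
7.6

The pink cross moved from (4.8, 15.7) to (12.4, 16.0), a distance of √(7.6² + 0.3²) ≈ 7.6.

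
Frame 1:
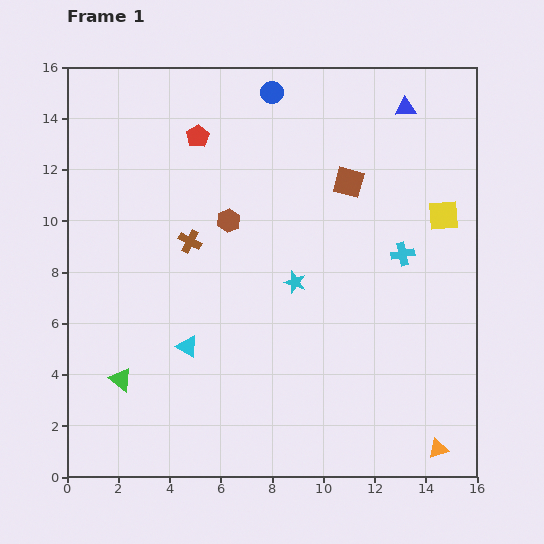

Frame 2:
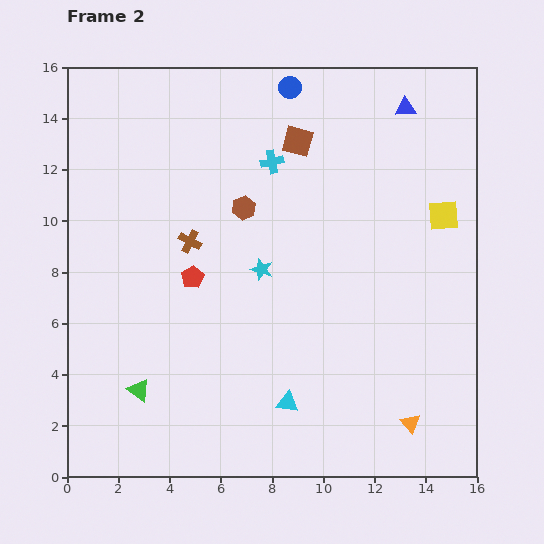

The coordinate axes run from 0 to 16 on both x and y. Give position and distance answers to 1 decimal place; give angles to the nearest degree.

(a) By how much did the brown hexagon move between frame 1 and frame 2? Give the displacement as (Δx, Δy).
(0.6, 0.5)

The brown hexagon was at (6.3, 10.0) in frame 1 and (6.9, 10.5) in frame 2.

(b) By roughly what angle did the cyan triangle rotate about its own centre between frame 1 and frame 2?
22° counter-clockwise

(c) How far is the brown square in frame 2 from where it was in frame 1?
2.6

The brown square moved from (11.0, 11.5) to (9.0, 13.1), a distance of √(2.0² + 1.6²) ≈ 2.6.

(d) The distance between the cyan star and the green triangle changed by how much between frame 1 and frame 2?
-1.1

Distance in frame 1: 7.8. Distance in frame 2: 6.7.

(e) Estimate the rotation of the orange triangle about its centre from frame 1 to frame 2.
51° counter-clockwise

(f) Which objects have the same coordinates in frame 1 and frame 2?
the yellow square, the blue triangle, the brown cross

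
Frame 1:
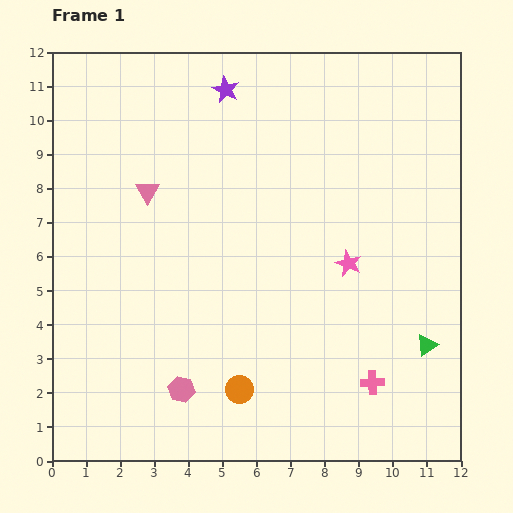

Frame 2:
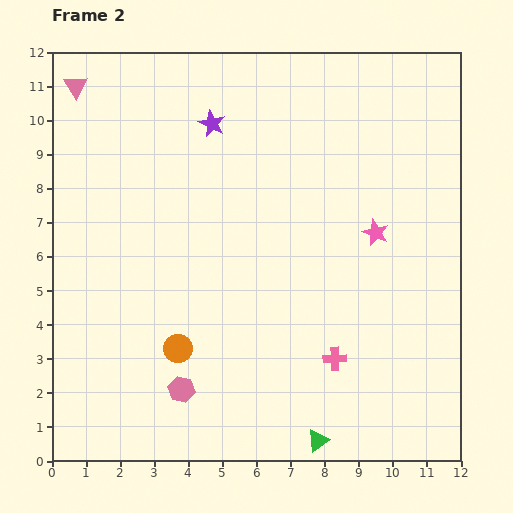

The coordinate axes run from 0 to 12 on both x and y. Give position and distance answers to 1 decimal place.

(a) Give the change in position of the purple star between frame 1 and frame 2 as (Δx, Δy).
(-0.4, -1.0)

The purple star was at (5.1, 10.9) in frame 1 and (4.7, 9.9) in frame 2.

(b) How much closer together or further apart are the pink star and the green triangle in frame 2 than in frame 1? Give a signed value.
+3.0

Distance in frame 1: 3.3. Distance in frame 2: 6.3.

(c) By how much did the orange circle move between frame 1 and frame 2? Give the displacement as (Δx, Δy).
(-1.8, 1.2)

The orange circle was at (5.5, 2.1) in frame 1 and (3.7, 3.3) in frame 2.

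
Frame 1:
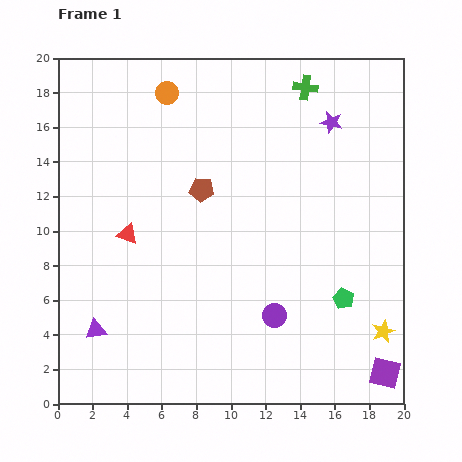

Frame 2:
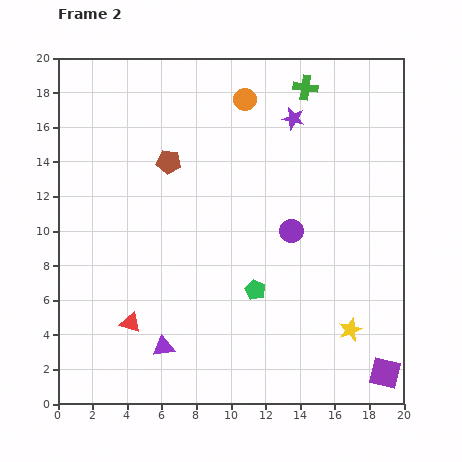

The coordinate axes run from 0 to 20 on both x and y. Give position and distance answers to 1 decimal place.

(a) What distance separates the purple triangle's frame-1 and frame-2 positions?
4.0

The purple triangle moved from (2.2, 4.3) to (6.1, 3.3), a distance of √(3.9² + 1.0²) ≈ 4.0.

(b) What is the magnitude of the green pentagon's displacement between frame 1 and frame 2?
5.1

The green pentagon moved from (16.5, 6.1) to (11.4, 6.6), a distance of √(5.1² + 0.5²) ≈ 5.1.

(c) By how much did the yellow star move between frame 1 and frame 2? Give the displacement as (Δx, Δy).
(-1.9, 0.1)

The yellow star was at (18.8, 4.2) in frame 1 and (16.9, 4.3) in frame 2.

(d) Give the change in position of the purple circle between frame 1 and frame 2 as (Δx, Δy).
(1.0, 4.9)

The purple circle was at (12.5, 5.1) in frame 1 and (13.5, 10.0) in frame 2.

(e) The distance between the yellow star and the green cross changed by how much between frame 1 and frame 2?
-0.6

Distance in frame 1: 14.8. Distance in frame 2: 14.2.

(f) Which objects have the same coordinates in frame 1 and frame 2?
the purple square, the green cross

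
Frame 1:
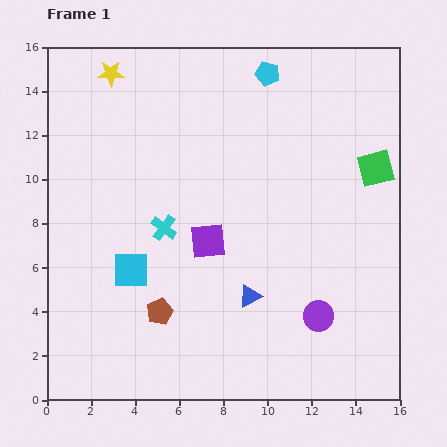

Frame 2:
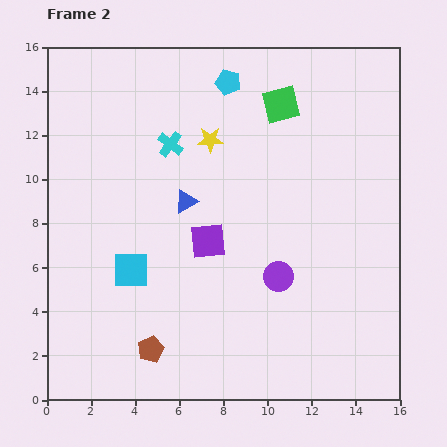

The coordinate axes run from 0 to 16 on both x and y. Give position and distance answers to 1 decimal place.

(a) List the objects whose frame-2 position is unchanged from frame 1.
the cyan square, the purple square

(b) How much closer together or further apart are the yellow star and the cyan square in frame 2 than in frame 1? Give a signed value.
-2.0

Distance in frame 1: 8.9. Distance in frame 2: 6.9.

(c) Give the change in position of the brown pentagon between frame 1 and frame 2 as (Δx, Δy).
(-0.4, -1.7)

The brown pentagon was at (5.1, 4.0) in frame 1 and (4.7, 2.3) in frame 2.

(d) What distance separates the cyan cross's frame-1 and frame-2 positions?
3.8

The cyan cross moved from (5.3, 7.8) to (5.6, 11.6), a distance of √(0.3² + 3.8²) ≈ 3.8.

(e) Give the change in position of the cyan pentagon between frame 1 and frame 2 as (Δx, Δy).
(-1.8, -0.4)

The cyan pentagon was at (10.0, 14.8) in frame 1 and (8.2, 14.4) in frame 2.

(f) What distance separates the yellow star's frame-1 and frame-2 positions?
5.4

The yellow star moved from (2.9, 14.8) to (7.4, 11.8), a distance of √(4.5² + 3.0²) ≈ 5.4.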